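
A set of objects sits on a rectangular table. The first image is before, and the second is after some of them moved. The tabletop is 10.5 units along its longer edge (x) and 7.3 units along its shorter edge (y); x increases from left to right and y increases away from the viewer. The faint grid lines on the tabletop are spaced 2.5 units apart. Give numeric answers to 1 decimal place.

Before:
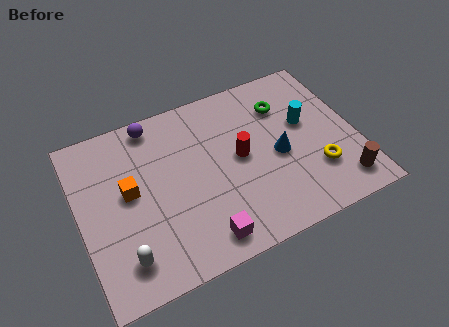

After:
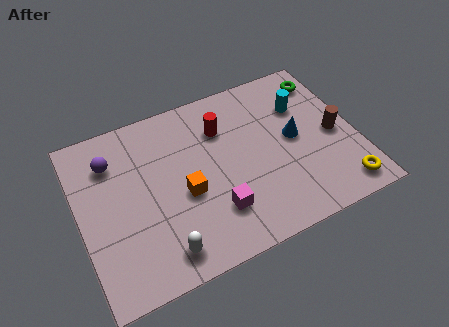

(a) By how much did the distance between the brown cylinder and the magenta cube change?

-0.3

Before: roughly 5.3 units apart; after: 5.0. That's 0.3 units closer together.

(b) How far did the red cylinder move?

1.6

The red cylinder moved from about (6.1, 3.8) to (5.6, 5.3), a distance of √(0.5² + 1.5²) ≈ 1.6.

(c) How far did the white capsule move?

1.4

The white capsule moved from about (1.4, 1.4) to (2.8, 1.1), a distance of √(1.4² + 0.3²) ≈ 1.4.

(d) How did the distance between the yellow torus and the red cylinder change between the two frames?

+2.7

Before: roughly 3.2 units apart; after: 5.9. That's 2.7 units further apart.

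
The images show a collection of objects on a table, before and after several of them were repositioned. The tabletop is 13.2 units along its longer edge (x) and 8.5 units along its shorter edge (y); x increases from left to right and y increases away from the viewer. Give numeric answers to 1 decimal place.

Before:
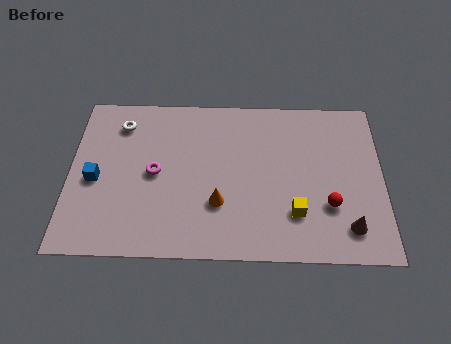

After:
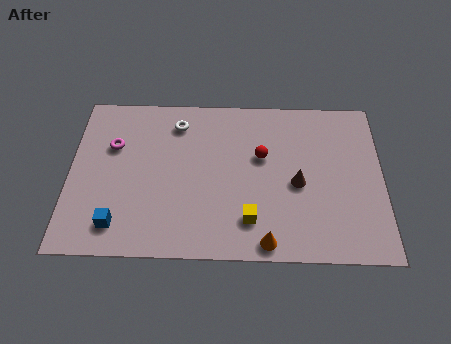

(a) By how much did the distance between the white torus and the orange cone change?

+1.3

They were about 5.9 units apart before and 7.2 after — 1.3 units further apart.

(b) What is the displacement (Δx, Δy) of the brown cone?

(-2.1, 2.2)

The brown cone started near (11.7, 1.6) and ended near (9.6, 3.8).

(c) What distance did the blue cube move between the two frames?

2.5

The blue cube moved from about (1.1, 3.8) to (2.1, 1.5), a distance of √(1.0² + 2.3²) ≈ 2.5.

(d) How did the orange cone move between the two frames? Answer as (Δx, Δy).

(2.0, -1.9)

From the two frames, the orange cone sits at roughly (6.3, 2.7) before and (8.3, 0.8) after.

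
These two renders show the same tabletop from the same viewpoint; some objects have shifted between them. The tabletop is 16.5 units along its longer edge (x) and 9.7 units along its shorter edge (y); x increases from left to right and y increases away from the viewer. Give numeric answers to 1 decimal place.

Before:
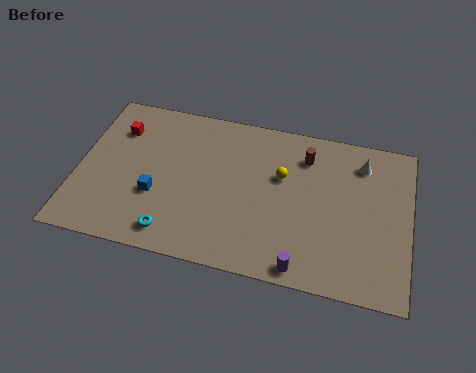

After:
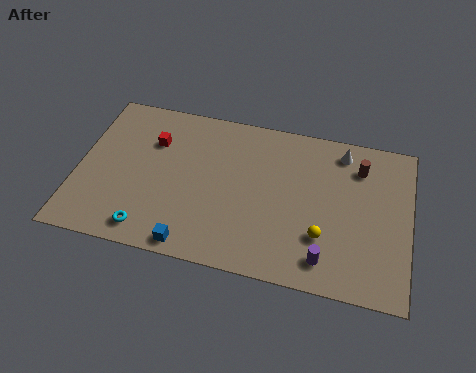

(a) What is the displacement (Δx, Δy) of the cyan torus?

(-1.2, -0.1)

From the two frames, the cyan torus sits at roughly (5.0, 1.4) before and (3.8, 1.3) after.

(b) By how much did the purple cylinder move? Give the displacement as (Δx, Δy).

(1.1, 0.7)

From the two frames, the purple cylinder sits at roughly (11.4, 0.9) before and (12.5, 1.6) after.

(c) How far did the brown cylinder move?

2.7

The brown cylinder was near (11.2, 7.6) before and (13.9, 7.5) after, so it travelled √(2.7² + 0.1²) ≈ 2.7 units.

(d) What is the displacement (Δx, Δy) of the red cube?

(1.8, -0.4)

The red cube was at about (1.8, 7.2) and moved to about (3.6, 6.8).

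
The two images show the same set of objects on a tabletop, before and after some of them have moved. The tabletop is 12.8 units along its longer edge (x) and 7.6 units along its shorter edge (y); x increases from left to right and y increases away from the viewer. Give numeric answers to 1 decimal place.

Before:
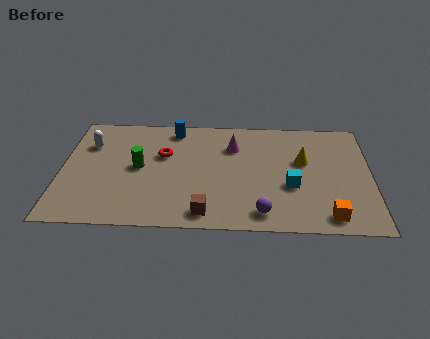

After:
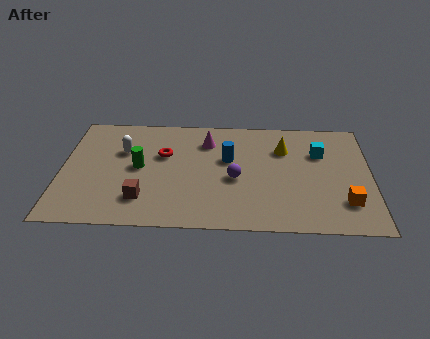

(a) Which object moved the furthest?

the blue cylinder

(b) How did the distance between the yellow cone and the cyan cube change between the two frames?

-0.3

Before: roughly 1.8 units apart; after: 1.5. That's 0.3 units closer together.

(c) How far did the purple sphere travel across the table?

2.5

The purple sphere moved from about (8.3, 1.1) to (7.2, 3.3), a distance of √(1.1² + 2.2²) ≈ 2.5.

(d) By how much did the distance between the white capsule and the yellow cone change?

-2.2

They were about 8.9 units apart before and 6.7 after — 2.2 units closer together.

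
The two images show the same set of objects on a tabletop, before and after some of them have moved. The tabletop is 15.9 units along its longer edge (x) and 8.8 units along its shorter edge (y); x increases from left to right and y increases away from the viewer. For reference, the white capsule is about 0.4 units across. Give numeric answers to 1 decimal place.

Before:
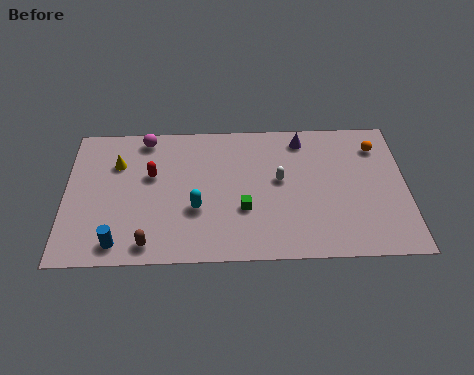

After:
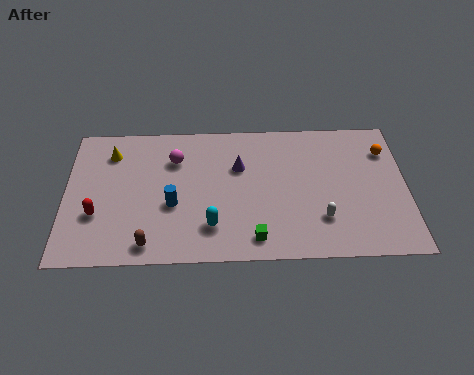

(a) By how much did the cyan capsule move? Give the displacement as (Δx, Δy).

(0.7, -1.1)

From the two frames, the cyan capsule sits at roughly (6.1, 3.2) before and (6.8, 2.1) after.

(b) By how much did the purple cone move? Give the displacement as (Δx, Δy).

(-3.0, -1.7)

The purple cone started near (11.1, 7.5) and ended near (8.1, 5.8).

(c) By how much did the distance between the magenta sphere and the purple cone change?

-4.3

The distance was about 7.4 in the first image and 3.1 in the second, so they moved 4.3 units closer together.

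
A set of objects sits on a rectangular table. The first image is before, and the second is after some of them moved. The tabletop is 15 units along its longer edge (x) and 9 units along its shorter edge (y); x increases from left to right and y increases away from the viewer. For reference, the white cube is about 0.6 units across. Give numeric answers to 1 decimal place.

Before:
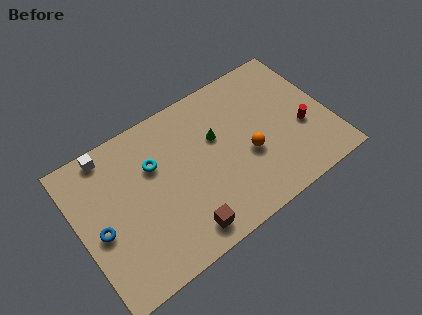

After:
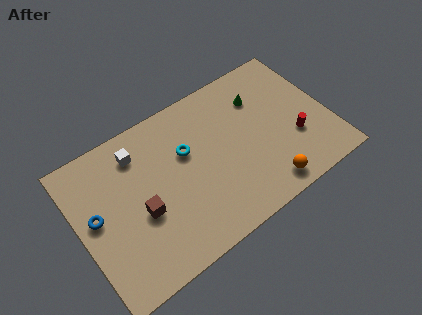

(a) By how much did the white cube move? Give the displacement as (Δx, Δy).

(1.6, -0.9)

The white cube was at about (2.3, 8.1) and moved to about (3.9, 7.2).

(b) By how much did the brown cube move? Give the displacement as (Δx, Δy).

(-2.1, 2.4)

The brown cube was at about (5.6, 1.3) and moved to about (3.5, 3.7).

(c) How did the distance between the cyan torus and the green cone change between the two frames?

+1.1

They were about 3.7 units apart before and 4.8 after — 1.1 units further apart.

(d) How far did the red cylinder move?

0.6

The red cylinder was near (13.3, 3.5) before and (12.8, 3.1) after, so it travelled √(0.5² + 0.4²) ≈ 0.6 units.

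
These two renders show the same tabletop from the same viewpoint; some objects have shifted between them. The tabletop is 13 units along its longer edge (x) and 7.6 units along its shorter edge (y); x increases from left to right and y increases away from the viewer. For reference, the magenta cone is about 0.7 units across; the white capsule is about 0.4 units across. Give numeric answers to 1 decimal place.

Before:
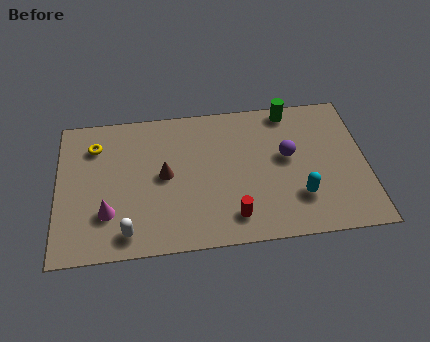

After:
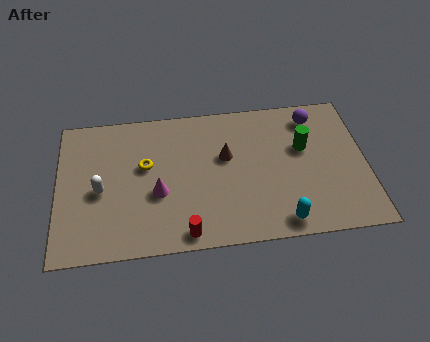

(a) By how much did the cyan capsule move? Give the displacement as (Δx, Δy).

(-0.8, -1.2)

From the two frames, the cyan capsule sits at roughly (10.1, 2.1) before and (9.3, 0.9) after.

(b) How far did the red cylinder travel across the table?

2.1

From (7.3, 1.4) to (5.3, 0.8), the red cylinder covered √(2.0² + 0.6²) ≈ 2.1 units.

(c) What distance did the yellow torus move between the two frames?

2.5

From (1.6, 5.8) to (3.7, 4.5), the yellow torus covered √(2.1² + 1.3²) ≈ 2.5 units.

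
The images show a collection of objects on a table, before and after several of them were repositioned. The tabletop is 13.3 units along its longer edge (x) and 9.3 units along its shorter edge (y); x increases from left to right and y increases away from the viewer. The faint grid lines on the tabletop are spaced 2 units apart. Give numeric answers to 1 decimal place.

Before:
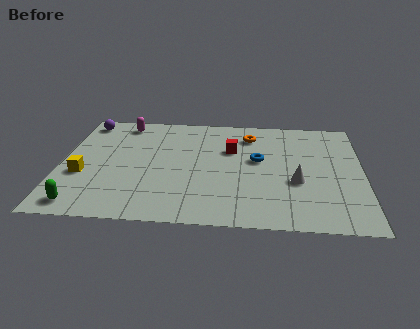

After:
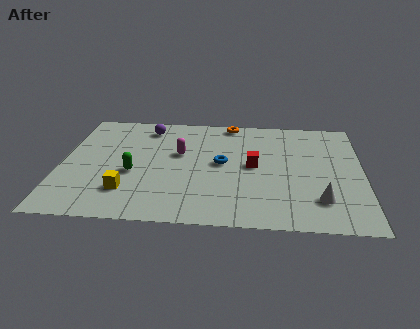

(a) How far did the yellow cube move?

2.3

The yellow cube moved from about (1.0, 3.5) to (3.0, 2.3), a distance of √(2.0² + 1.2²) ≈ 2.3.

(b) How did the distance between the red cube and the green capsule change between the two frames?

-2.7

They were about 8.1 units apart before and 5.4 after — 2.7 units closer together.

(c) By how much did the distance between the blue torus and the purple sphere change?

-3.8

They were about 8.3 units apart before and 4.5 after — 3.8 units closer together.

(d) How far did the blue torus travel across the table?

1.6

The blue torus moved from about (8.7, 5.3) to (7.1, 4.9), a distance of √(1.6² + 0.4²) ≈ 1.6.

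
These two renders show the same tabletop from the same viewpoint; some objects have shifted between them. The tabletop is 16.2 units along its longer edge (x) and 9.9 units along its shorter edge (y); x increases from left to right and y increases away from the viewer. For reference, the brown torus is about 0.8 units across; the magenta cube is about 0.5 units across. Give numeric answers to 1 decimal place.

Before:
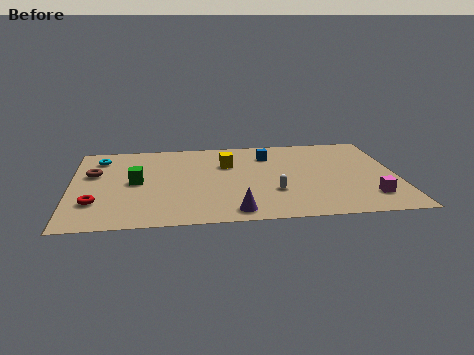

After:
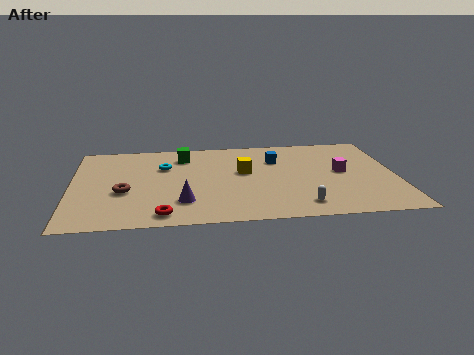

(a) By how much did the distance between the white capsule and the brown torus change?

-0.4

Before: roughly 9.4 units apart; after: 9.0. That's 0.4 units closer together.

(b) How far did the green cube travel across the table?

3.8

From (3.2, 5.0) to (5.6, 7.9), the green cube covered √(2.4² + 2.9²) ≈ 3.8 units.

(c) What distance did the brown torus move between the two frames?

2.7

The brown torus moved from about (1.1, 6.2) to (2.6, 3.9), a distance of √(1.5² + 2.3²) ≈ 2.7.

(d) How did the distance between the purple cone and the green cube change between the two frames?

-0.7

Before: roughly 6.1 units apart; after: 5.4. That's 0.7 units closer together.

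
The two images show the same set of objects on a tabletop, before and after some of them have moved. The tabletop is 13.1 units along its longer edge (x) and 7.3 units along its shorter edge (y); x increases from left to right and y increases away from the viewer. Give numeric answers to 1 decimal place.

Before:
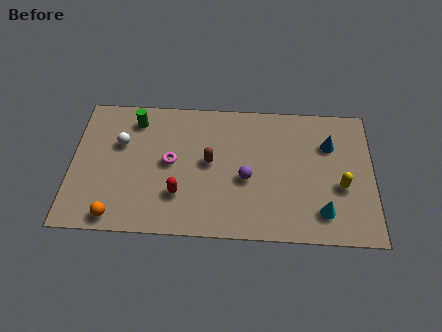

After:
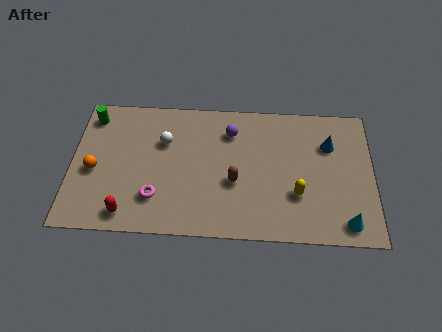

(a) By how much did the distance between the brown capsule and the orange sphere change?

+1.0

Before: roughly 5.1 units apart; after: 6.1. That's 1.0 units further apart.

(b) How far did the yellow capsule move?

2.0

The yellow capsule was near (11.7, 2.9) before and (9.8, 2.4) after, so it travelled √(1.9² + 0.5²) ≈ 2.0 units.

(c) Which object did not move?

the blue cone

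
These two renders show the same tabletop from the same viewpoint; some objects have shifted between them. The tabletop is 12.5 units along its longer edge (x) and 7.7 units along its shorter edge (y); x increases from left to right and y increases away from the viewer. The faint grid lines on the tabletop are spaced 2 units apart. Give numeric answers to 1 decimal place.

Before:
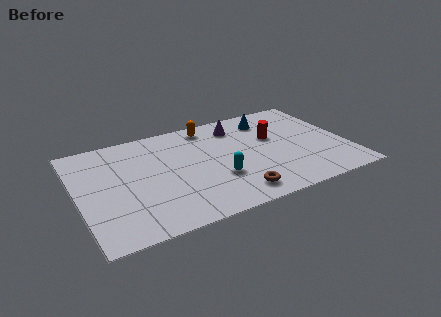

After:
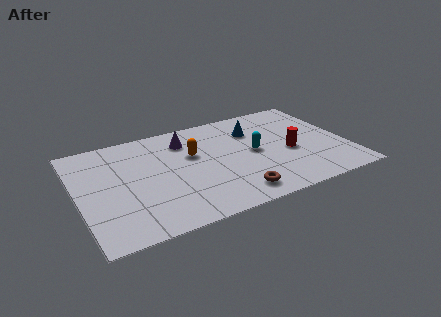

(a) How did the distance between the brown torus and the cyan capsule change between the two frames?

+1.5

They were about 1.5 units apart before and 3.0 after — 1.5 units further apart.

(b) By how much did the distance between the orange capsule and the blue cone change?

+0.3

They were about 2.8 units apart before and 3.1 after — 0.3 units further apart.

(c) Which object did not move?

the brown torus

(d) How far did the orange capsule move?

2.1

From (6.4, 6.7) to (5.4, 4.8), the orange capsule covered √(1.0² + 1.9²) ≈ 2.1 units.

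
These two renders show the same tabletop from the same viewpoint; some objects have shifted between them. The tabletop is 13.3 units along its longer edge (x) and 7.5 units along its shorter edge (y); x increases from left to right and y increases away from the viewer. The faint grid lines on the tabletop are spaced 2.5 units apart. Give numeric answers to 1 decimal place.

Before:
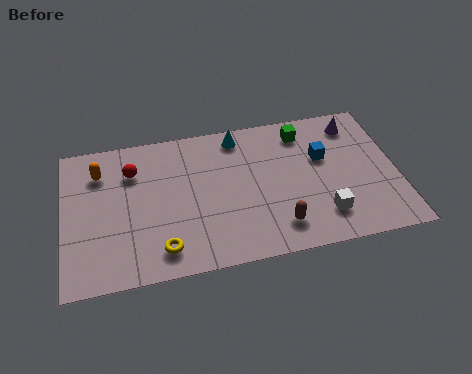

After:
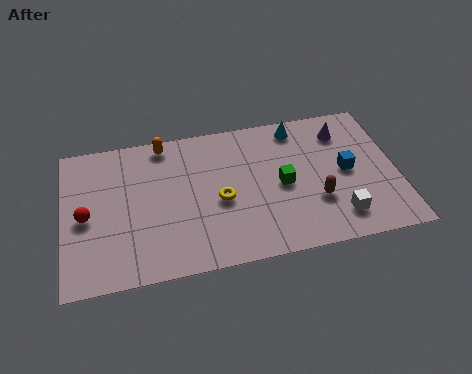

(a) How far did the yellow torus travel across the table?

3.1

From (3.8, 1.3) to (6.2, 3.3), the yellow torus covered √(2.4² + 2.0²) ≈ 3.1 units.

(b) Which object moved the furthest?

the yellow torus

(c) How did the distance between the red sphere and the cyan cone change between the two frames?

+4.7

They were about 4.4 units apart before and 9.1 after — 4.7 units further apart.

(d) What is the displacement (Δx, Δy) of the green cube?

(-1.0, -2.6)

The green cube started near (9.7, 6.2) and ended near (8.7, 3.6).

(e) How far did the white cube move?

0.6

The white cube was near (10.2, 1.7) before and (10.8, 1.5) after, so it travelled √(0.6² + 0.2²) ≈ 0.6 units.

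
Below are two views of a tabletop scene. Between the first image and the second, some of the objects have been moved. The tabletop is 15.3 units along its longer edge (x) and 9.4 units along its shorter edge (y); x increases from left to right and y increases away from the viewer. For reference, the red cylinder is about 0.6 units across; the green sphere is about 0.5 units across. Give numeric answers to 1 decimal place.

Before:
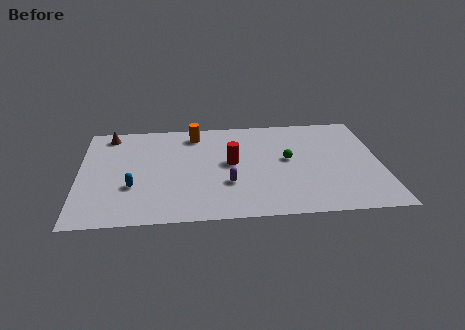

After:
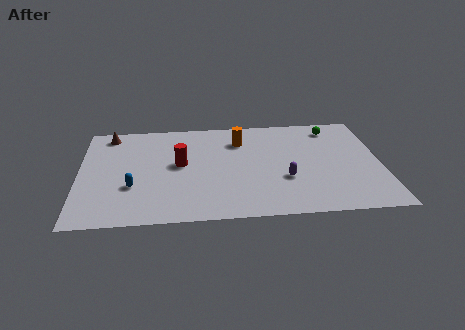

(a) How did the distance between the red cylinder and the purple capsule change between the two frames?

+3.7

The distance was about 1.9 in the first image and 5.6 in the second, so they moved 3.7 units further apart.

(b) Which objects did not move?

the brown cone and the blue capsule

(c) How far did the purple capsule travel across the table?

2.9

The purple capsule was near (7.5, 3.1) before and (10.4, 3.3) after, so it travelled √(2.9² + 0.2²) ≈ 2.9 units.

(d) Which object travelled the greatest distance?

the green sphere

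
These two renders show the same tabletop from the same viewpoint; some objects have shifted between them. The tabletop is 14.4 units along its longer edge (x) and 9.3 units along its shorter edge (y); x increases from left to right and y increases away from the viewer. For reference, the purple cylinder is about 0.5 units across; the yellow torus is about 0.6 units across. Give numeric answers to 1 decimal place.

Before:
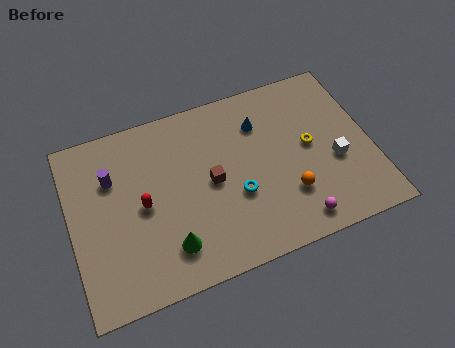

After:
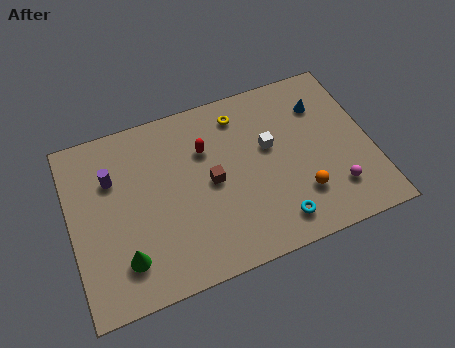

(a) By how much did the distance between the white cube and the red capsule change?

-6.1

They were about 9.2 units apart before and 3.1 after — 6.1 units closer together.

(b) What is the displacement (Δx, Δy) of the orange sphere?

(0.6, -0.2)

From the two frames, the orange sphere sits at roughly (10.2, 2.7) before and (10.8, 2.5) after.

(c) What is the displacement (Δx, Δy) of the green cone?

(-2.1, 0.1)

From the two frames, the green cone sits at roughly (4.4, 2.0) before and (2.3, 2.1) after.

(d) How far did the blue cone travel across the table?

3.0

The blue cone was near (9.3, 6.9) before and (12.3, 6.9) after, so it travelled √(3.0² + 0.0²) ≈ 3.0 units.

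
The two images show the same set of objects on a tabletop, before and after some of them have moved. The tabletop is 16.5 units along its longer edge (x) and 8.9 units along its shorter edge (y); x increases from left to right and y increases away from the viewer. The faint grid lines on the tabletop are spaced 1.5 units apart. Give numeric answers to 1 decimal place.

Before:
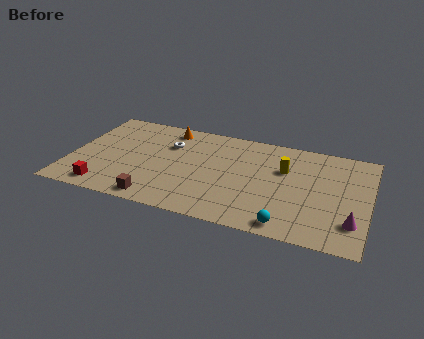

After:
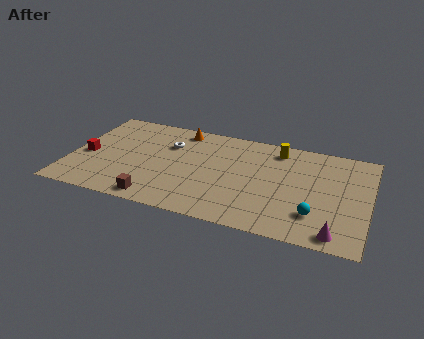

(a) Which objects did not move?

the white torus and the brown cube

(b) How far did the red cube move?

3.0

The red cube moved from about (2.2, 1.2) to (0.9, 3.9), a distance of √(1.3² + 2.7²) ≈ 3.0.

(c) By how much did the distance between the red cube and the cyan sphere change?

+2.8

The distance was about 10.1 in the first image and 12.9 in the second, so they moved 2.8 units further apart.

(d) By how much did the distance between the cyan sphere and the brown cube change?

+1.5

They were about 7.2 units apart before and 8.7 after — 1.5 units further apart.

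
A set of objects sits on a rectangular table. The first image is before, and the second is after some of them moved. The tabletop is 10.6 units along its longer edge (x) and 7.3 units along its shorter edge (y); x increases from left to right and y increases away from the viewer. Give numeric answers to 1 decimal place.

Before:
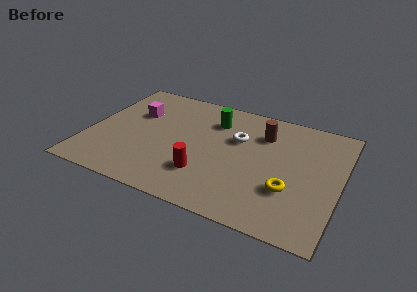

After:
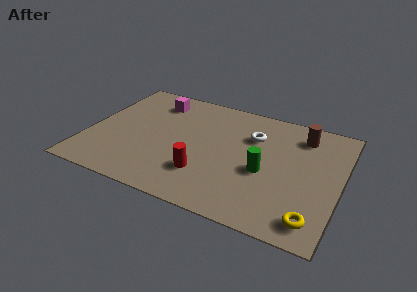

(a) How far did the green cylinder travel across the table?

3.4

The green cylinder moved from about (5.1, 5.5) to (7.5, 3.1), a distance of √(2.4² + 2.4²) ≈ 3.4.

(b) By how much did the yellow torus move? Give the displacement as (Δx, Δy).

(1.1, -1.3)

The yellow torus started near (8.6, 2.4) and ended near (9.7, 1.1).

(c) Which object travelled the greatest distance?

the green cylinder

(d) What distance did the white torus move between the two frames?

0.7

The white torus was near (6.2, 4.7) before and (6.8, 5.1) after, so it travelled √(0.6² + 0.4²) ≈ 0.7 units.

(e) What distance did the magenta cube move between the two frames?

1.3

The magenta cube moved from about (1.8, 4.8) to (2.5, 5.9), a distance of √(0.7² + 1.1²) ≈ 1.3.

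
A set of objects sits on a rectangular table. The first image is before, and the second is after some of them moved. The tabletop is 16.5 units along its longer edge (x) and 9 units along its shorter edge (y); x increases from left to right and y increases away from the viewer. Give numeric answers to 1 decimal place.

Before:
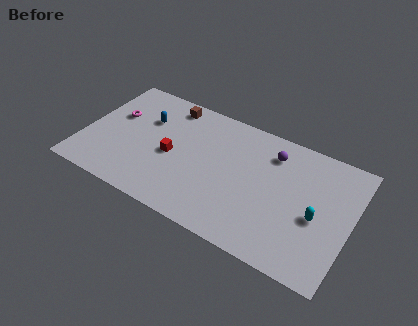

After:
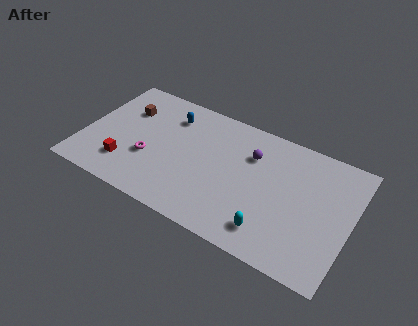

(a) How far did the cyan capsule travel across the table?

3.3

The cyan capsule was near (14.5, 3.9) before and (12.0, 1.7) after, so it travelled √(2.5² + 2.2²) ≈ 3.3 units.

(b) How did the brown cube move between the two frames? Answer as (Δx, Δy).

(-2.5, -1.5)

The brown cube started near (4.8, 7.8) and ended near (2.3, 6.3).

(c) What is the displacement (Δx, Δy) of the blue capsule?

(1.4, 0.9)

The blue capsule was at about (3.6, 6.1) and moved to about (5.0, 7.0).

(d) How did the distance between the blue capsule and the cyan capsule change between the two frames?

-2.3

The distance was about 11.1 in the first image and 8.8 in the second, so they moved 2.3 units closer together.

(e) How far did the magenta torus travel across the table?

3.4

The magenta torus moved from about (1.7, 5.6) to (4.2, 3.3), a distance of √(2.5² + 2.3²) ≈ 3.4.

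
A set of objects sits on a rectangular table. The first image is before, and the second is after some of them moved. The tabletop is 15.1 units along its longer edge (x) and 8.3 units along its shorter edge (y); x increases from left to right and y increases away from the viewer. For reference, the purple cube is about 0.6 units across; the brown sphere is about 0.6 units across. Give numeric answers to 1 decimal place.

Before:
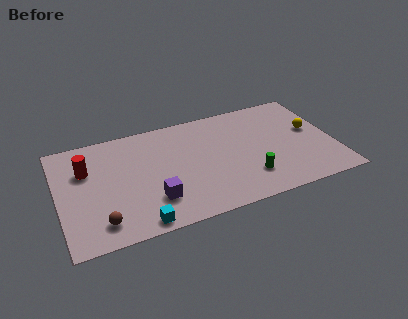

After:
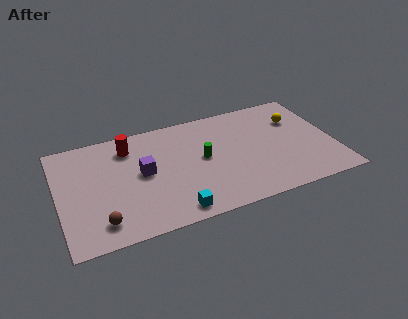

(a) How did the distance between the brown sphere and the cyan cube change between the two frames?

+1.8

The distance was about 2.1 in the first image and 3.9 in the second, so they moved 1.8 units further apart.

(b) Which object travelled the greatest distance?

the green cylinder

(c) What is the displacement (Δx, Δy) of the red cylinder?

(2.4, 1.0)

The red cylinder started near (1.6, 5.6) and ended near (4.0, 6.6).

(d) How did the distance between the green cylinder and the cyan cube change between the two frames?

-2.3

The distance was about 6.2 in the first image and 3.9 in the second, so they moved 2.3 units closer together.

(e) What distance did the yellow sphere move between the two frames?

1.3

From (14.0, 4.7) to (13.3, 5.8), the yellow sphere covered √(0.7² + 1.1²) ≈ 1.3 units.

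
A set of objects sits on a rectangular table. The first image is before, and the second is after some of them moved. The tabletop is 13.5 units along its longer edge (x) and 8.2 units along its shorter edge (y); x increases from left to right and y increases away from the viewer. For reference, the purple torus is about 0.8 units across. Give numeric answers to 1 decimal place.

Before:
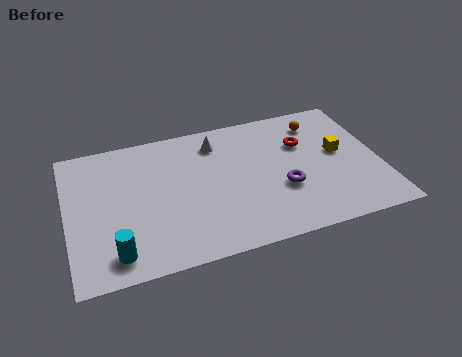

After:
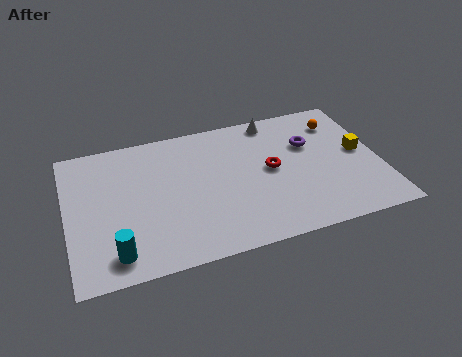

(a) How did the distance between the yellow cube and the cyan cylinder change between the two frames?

+0.8

They were about 10.4 units apart before and 11.2 after — 0.8 units further apart.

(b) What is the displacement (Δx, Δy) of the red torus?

(-1.5, -1.2)

The red torus was at about (10.3, 5.5) and moved to about (8.8, 4.3).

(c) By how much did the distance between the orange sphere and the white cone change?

-1.6

Before: roughly 4.5 units apart; after: 2.9. That's 1.6 units closer together.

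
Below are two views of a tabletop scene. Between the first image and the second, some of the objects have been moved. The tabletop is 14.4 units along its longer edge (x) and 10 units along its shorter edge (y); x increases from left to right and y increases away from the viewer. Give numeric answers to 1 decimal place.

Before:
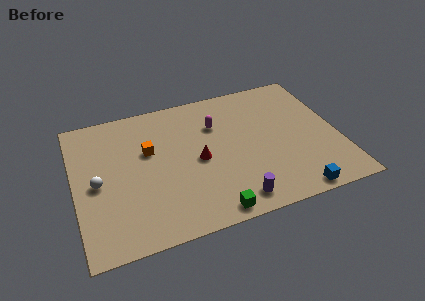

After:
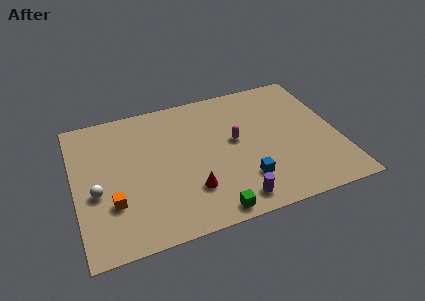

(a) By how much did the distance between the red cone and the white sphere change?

-0.3

They were about 5.5 units apart before and 5.2 after — 0.3 units closer together.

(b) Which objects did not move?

the purple cylinder and the green cube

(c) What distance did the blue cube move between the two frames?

3.0

The blue cube moved from about (11.5, 0.8) to (9.0, 2.5), a distance of √(2.5² + 1.7²) ≈ 3.0.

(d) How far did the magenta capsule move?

1.7

The magenta capsule moved from about (7.9, 7.0) to (8.8, 5.5), a distance of √(0.9² + 1.5²) ≈ 1.7.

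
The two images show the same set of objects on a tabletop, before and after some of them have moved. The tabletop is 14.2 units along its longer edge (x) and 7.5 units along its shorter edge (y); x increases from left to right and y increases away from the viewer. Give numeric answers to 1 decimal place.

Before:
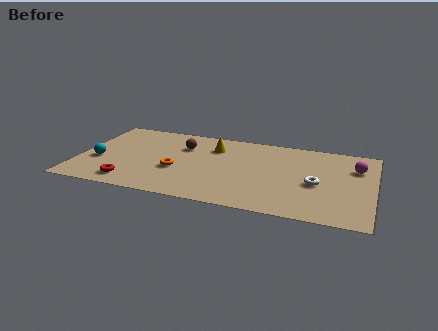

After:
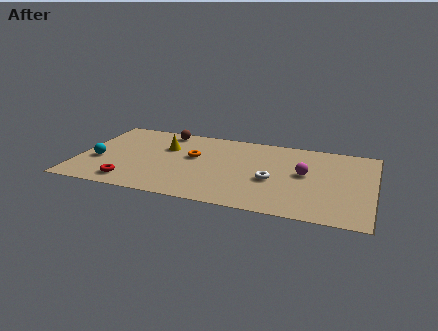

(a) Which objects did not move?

the cyan sphere and the red torus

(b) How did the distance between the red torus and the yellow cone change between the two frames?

-1.7

The distance was about 5.7 in the first image and 4.0 in the second, so they moved 1.7 units closer together.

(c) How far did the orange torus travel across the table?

1.7

The orange torus was near (4.8, 2.9) before and (5.5, 4.4) after, so it travelled √(0.7² + 1.5²) ≈ 1.7 units.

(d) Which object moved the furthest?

the magenta sphere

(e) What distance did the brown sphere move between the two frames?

1.6

The brown sphere was near (4.9, 5.3) before and (3.9, 6.6) after, so it travelled √(1.0² + 1.3²) ≈ 1.6 units.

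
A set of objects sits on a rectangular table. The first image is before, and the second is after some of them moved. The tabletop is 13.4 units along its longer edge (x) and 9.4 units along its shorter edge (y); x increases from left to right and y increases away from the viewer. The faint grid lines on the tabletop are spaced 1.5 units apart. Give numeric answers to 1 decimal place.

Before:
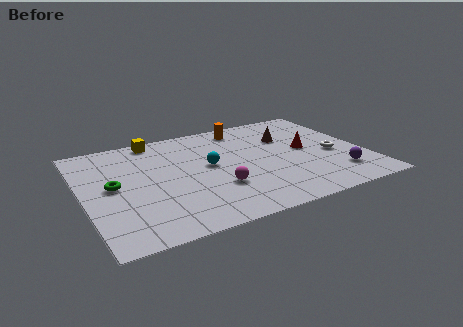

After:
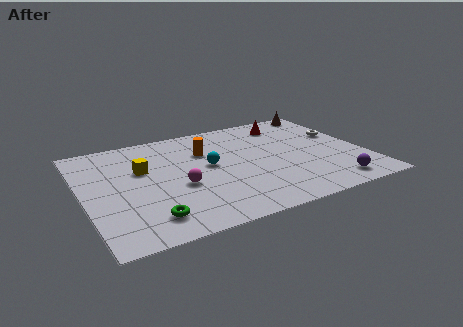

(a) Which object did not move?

the cyan sphere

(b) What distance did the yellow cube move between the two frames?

2.8

From (3.8, 8.5) to (2.9, 5.9), the yellow cube covered √(0.9² + 2.6²) ≈ 2.8 units.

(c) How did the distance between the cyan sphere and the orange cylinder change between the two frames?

-2.3

Before: roughly 3.7 units apart; after: 1.4. That's 2.3 units closer together.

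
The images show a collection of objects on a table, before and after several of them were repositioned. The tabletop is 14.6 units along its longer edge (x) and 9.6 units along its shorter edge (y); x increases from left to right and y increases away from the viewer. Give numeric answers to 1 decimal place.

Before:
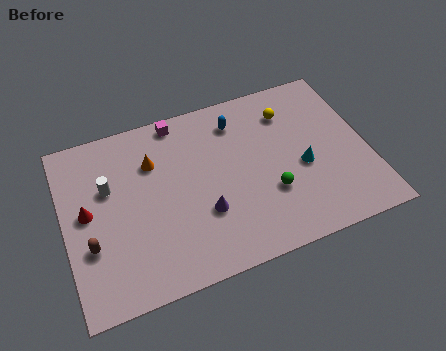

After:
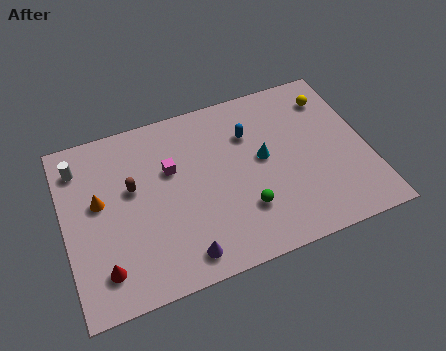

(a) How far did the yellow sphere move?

2.1

The yellow sphere moved from about (11.1, 7.4) to (13.2, 7.6), a distance of √(2.1² + 0.2²) ≈ 2.1.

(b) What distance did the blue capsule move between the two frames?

1.0

The blue capsule was near (8.6, 7.7) before and (9.1, 6.8) after, so it travelled √(0.5² + 0.9²) ≈ 1.0 units.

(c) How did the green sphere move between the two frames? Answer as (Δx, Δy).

(-1.3, -0.5)

From the two frames, the green sphere sits at roughly (9.7, 3.2) before and (8.4, 2.7) after.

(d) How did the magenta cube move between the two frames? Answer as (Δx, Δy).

(-0.6, -2.6)

The magenta cube was at about (5.8, 8.7) and moved to about (5.2, 6.1).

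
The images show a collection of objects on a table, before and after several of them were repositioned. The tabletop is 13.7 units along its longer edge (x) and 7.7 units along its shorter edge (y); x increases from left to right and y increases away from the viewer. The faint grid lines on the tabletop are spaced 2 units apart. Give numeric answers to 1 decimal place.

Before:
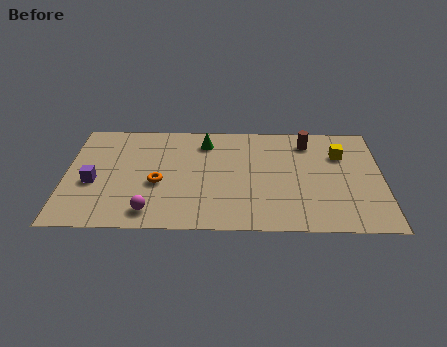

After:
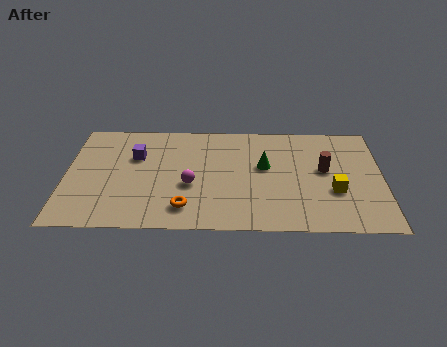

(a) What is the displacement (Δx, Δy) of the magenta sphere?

(1.7, 1.9)

From the two frames, the magenta sphere sits at roughly (3.7, 1.2) before and (5.4, 3.1) after.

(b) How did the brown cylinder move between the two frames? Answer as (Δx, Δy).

(0.7, -2.0)

From the two frames, the brown cylinder sits at roughly (10.5, 6.3) before and (11.2, 4.3) after.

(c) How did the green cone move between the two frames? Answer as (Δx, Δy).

(2.6, -1.7)

From the two frames, the green cone sits at roughly (6.0, 6.2) before and (8.6, 4.5) after.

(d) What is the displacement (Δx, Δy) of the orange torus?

(1.2, -1.7)

The orange torus started near (4.0, 3.2) and ended near (5.2, 1.5).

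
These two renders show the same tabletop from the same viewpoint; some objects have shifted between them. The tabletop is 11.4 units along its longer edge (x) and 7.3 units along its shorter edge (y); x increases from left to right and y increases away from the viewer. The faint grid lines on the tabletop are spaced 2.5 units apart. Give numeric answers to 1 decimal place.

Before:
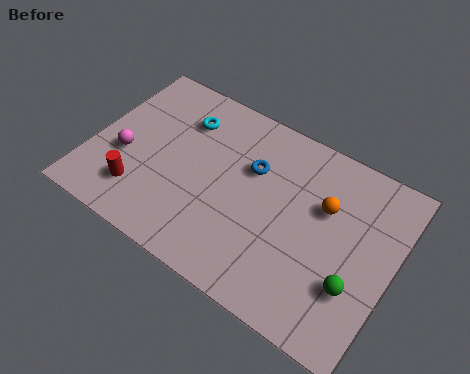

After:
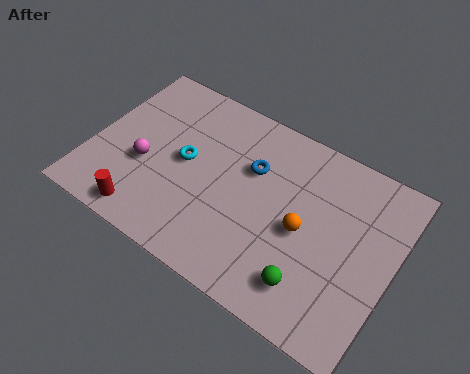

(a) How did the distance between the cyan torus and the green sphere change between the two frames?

-2.1

They were about 7.8 units apart before and 5.7 after — 2.1 units closer together.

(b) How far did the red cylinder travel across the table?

0.9

From (2.1, 1.7) to (2.5, 0.9), the red cylinder covered √(0.4² + 0.8²) ≈ 0.9 units.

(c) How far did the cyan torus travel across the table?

1.7

From (3.1, 5.5) to (3.5, 3.8), the cyan torus covered √(0.4² + 1.7²) ≈ 1.7 units.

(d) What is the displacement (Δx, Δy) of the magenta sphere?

(0.8, 0.0)

The magenta sphere was at about (1.3, 2.9) and moved to about (2.1, 2.9).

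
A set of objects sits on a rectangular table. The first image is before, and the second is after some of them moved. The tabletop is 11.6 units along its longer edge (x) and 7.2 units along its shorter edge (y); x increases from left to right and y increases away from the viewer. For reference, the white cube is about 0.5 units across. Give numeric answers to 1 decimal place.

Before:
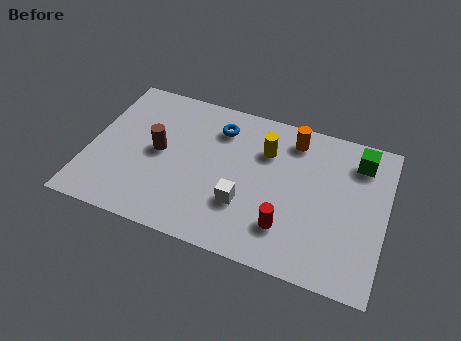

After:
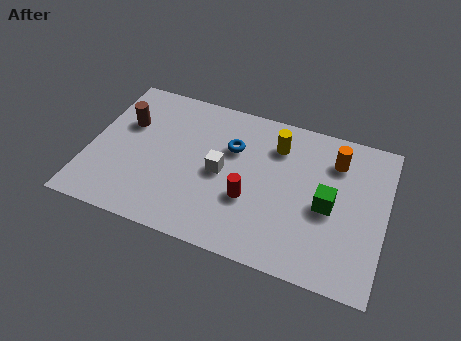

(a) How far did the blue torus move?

1.0

The blue torus moved from about (4.9, 5.6) to (5.5, 4.8), a distance of √(0.6² + 0.8²) ≈ 1.0.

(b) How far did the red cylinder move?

1.7

The red cylinder moved from about (7.9, 1.8) to (6.4, 2.6), a distance of √(1.5² + 0.8²) ≈ 1.7.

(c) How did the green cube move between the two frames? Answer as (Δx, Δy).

(-1.0, -2.5)

The green cube started near (10.4, 5.8) and ended near (9.4, 3.3).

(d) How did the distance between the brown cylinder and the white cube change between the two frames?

+0.3

Before: roughly 3.8 units apart; after: 4.1. That's 0.3 units further apart.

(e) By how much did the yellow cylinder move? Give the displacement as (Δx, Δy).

(0.4, 0.4)

The yellow cylinder was at about (6.8, 5.1) and moved to about (7.2, 5.5).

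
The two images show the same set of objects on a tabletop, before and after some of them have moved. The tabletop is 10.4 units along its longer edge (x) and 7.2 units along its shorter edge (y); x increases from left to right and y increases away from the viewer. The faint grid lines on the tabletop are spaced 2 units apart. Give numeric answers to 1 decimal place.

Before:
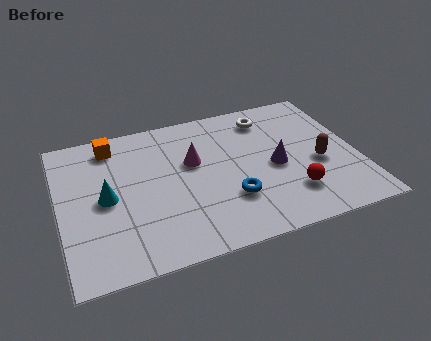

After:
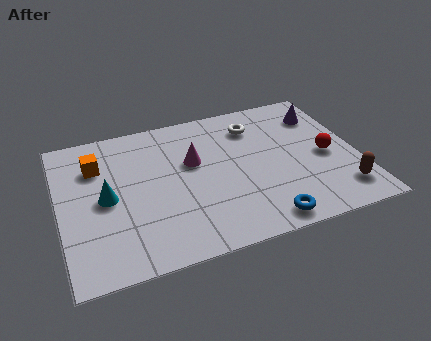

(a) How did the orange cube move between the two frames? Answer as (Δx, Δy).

(-0.6, -0.9)

The orange cube was at about (2.0, 6.1) and moved to about (1.4, 5.2).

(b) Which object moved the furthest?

the purple cone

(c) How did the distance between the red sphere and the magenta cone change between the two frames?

+0.6

They were about 4.1 units apart before and 4.7 after — 0.6 units further apart.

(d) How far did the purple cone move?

2.9

The purple cone was near (7.5, 3.3) before and (9.4, 5.5) after, so it travelled √(1.9² + 2.2²) ≈ 2.9 units.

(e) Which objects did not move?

the magenta cone and the cyan cone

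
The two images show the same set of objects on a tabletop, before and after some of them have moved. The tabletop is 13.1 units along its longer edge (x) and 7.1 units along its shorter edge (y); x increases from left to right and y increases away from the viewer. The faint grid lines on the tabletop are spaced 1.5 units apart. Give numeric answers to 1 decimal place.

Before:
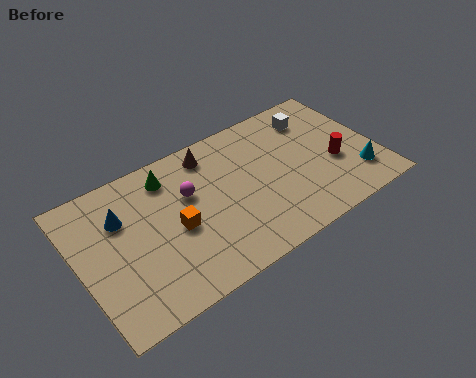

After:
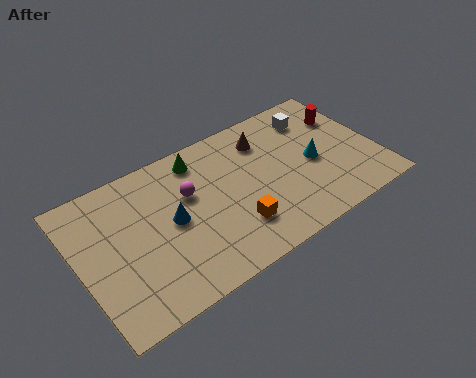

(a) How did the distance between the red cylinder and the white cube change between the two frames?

-1.4

They were about 2.8 units apart before and 1.4 after — 1.4 units closer together.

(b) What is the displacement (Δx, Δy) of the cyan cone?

(-1.7, 1.6)

The cyan cone was at about (12.0, 1.7) and moved to about (10.3, 3.3).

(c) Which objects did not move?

the magenta sphere and the white cube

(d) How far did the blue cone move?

2.4

From (2.0, 4.9) to (4.0, 3.6), the blue cone covered √(2.0² + 1.3²) ≈ 2.4 units.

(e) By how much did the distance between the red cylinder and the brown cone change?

-2.4

Before: roughly 6.0 units apart; after: 3.6. That's 2.4 units closer together.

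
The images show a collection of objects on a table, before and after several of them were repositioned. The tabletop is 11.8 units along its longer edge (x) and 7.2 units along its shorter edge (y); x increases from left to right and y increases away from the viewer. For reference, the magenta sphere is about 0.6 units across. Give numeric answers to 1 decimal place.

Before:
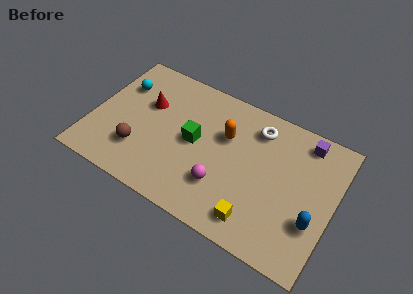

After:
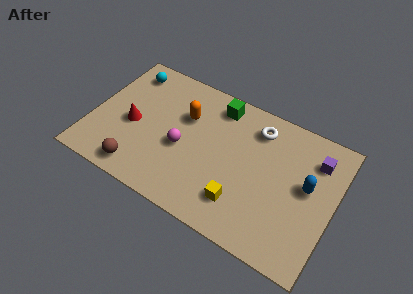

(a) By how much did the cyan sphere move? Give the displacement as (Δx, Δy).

(0.2, 0.9)

From the two frames, the cyan sphere sits at roughly (1.1, 5.1) before and (1.3, 6.0) after.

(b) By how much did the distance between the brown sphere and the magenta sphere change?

-1.3

The distance was about 4.1 in the first image and 2.8 in the second, so they moved 1.3 units closer together.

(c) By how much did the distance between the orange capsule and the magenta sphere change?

-0.9

Before: roughly 2.6 units apart; after: 1.7. That's 0.9 units closer together.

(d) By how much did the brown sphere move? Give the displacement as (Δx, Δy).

(0.2, -1.0)

From the two frames, the brown sphere sits at roughly (2.5, 2.0) before and (2.7, 1.0) after.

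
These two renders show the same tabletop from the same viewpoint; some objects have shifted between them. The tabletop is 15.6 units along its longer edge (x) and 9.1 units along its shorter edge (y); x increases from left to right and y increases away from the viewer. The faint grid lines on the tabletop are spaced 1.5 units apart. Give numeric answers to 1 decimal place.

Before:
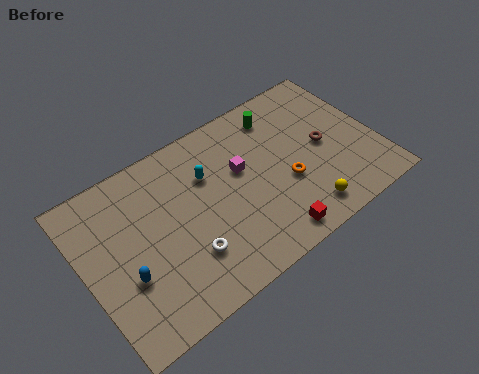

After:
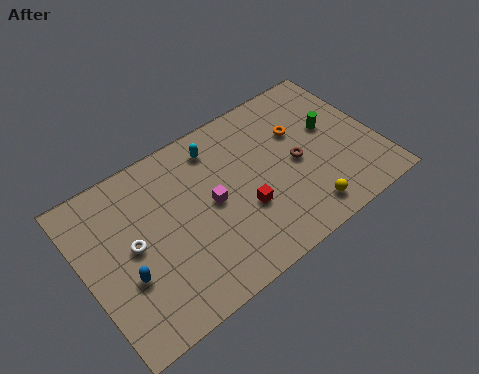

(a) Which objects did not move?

the blue capsule and the yellow sphere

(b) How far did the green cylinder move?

3.3

The green cylinder was near (11.0, 7.5) before and (13.4, 5.3) after, so it travelled √(2.4² + 2.2²) ≈ 3.3 units.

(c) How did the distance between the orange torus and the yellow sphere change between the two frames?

+2.5

The distance was about 2.2 in the first image and 4.7 in the second, so they moved 2.5 units further apart.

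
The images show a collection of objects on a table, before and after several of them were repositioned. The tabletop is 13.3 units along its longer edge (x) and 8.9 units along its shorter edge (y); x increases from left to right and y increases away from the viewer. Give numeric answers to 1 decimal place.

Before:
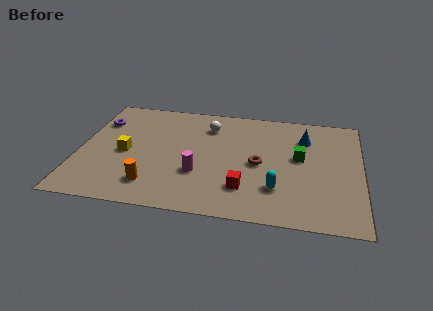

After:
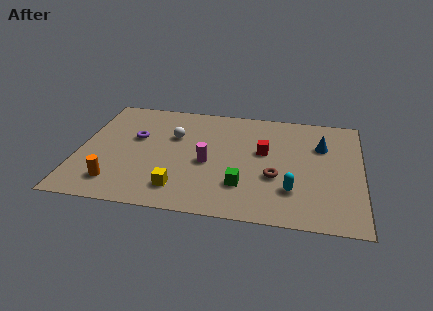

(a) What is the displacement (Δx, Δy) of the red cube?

(0.8, 3.0)

From the two frames, the red cube sits at roughly (7.9, 2.2) before and (8.7, 5.2) after.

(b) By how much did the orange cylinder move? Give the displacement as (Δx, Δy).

(-1.7, -0.1)

The orange cylinder started near (3.6, 1.8) and ended near (1.9, 1.7).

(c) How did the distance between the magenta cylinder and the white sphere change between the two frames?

-1.4

The distance was about 3.9 in the first image and 2.5 in the second, so they moved 1.4 units closer together.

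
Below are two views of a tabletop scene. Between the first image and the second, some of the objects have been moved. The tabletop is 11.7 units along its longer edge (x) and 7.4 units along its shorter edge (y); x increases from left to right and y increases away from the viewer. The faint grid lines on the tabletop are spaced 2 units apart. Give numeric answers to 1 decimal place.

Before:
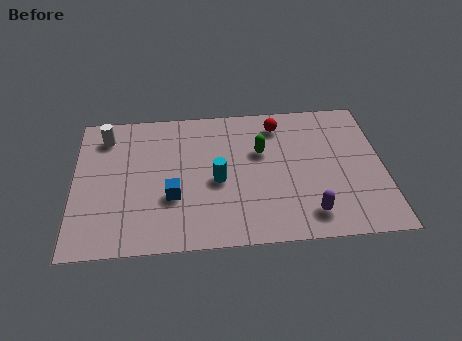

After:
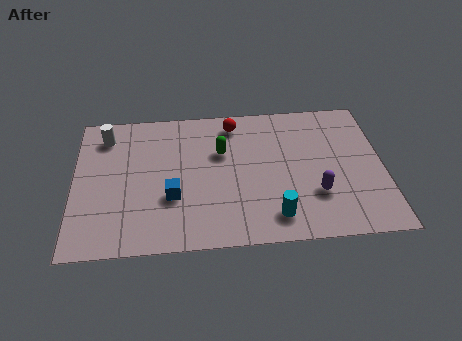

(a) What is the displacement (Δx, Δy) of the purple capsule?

(0.3, 1.0)

The purple capsule started near (8.8, 1.3) and ended near (9.1, 2.3).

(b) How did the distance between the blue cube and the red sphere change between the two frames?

-1.0

Before: roughly 5.4 units apart; after: 4.4. That's 1.0 units closer together.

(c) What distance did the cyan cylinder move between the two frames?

2.9

From (5.4, 3.3) to (7.5, 1.3), the cyan cylinder covered √(2.1² + 2.0²) ≈ 2.9 units.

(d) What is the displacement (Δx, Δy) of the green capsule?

(-1.5, 0.1)

The green capsule started near (7.1, 4.7) and ended near (5.6, 4.8).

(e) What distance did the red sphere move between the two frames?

1.7

The red sphere was near (7.8, 6.1) before and (6.1, 6.3) after, so it travelled √(1.7² + 0.2²) ≈ 1.7 units.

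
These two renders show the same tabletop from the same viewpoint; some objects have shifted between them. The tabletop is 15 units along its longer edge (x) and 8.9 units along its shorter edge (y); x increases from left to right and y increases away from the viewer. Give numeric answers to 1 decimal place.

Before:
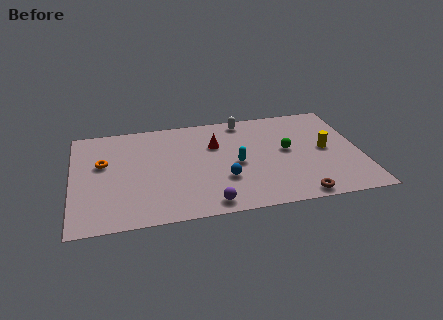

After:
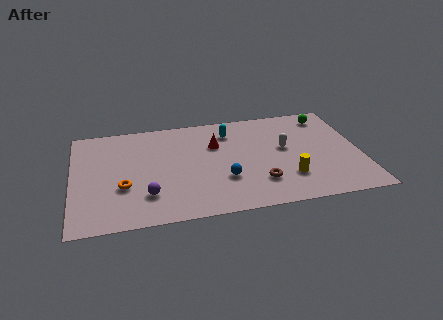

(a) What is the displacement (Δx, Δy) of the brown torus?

(-1.9, 1.5)

The brown torus was at about (11.5, 0.8) and moved to about (9.6, 2.3).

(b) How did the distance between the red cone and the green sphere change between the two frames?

+2.3

Before: roughly 3.9 units apart; after: 6.2. That's 2.3 units further apart.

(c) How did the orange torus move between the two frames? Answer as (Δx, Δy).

(1.0, -2.2)

The orange torus was at about (1.6, 5.4) and moved to about (2.6, 3.2).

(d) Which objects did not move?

the blue sphere and the red cone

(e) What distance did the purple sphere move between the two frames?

3.4

From (6.9, 1.0) to (3.8, 2.3), the purple sphere covered √(3.1² + 1.3²) ≈ 3.4 units.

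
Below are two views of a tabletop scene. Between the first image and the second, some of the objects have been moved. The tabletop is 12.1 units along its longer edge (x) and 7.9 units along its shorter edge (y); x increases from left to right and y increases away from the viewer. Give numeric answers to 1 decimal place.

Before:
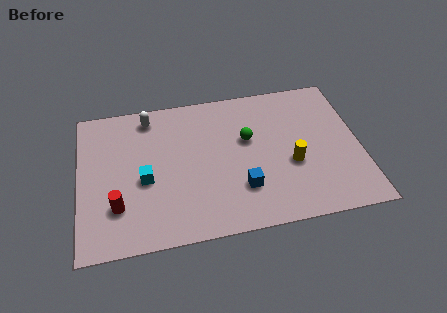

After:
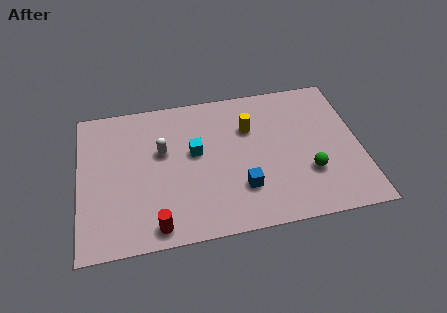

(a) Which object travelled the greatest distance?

the green sphere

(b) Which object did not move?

the blue cube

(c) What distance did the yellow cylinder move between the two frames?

2.9

The yellow cylinder was near (9.1, 3.1) before and (7.4, 5.4) after, so it travelled √(1.7² + 2.3²) ≈ 2.9 units.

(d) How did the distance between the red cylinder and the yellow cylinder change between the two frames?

-1.4

The distance was about 7.6 in the first image and 6.2 in the second, so they moved 1.4 units closer together.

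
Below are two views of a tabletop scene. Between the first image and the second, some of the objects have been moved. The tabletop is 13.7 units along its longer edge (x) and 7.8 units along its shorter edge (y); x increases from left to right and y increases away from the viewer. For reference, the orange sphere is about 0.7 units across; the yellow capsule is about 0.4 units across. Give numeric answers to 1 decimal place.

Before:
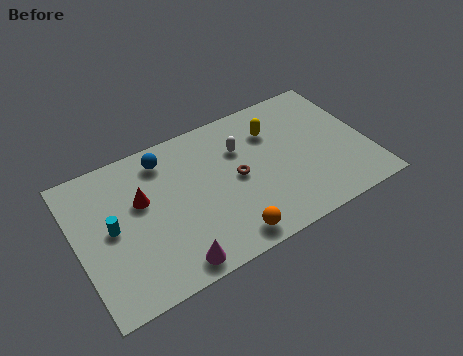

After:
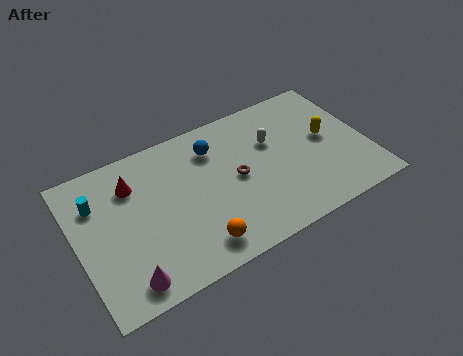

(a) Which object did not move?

the brown torus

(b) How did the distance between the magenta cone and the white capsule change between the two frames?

+2.5

The distance was about 6.0 in the first image and 8.5 in the second, so they moved 2.5 units further apart.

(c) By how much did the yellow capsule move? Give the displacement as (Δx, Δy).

(2.4, -1.5)

From the two frames, the yellow capsule sits at roughly (9.5, 5.7) before and (11.9, 4.2) after.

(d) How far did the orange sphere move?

1.4

From (6.6, 1.0) to (5.2, 1.3), the orange sphere covered √(1.4² + 0.3²) ≈ 1.4 units.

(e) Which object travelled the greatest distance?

the yellow capsule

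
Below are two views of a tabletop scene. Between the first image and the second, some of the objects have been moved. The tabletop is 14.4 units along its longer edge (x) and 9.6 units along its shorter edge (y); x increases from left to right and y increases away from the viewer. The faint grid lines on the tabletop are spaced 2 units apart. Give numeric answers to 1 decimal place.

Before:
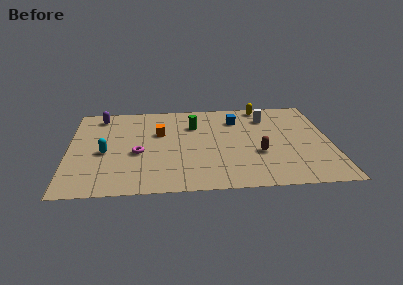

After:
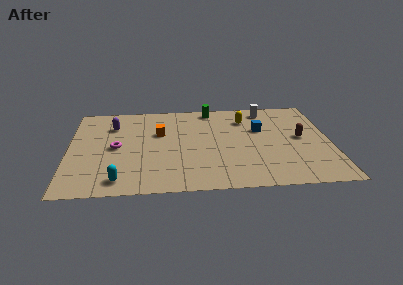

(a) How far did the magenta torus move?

1.4

The magenta torus was near (3.8, 4.0) before and (2.6, 4.7) after, so it travelled √(1.2² + 0.7²) ≈ 1.4 units.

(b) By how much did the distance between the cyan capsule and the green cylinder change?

+3.4

Before: roughly 5.5 units apart; after: 8.9. That's 3.4 units further apart.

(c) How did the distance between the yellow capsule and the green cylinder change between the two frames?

-2.0

Before: roughly 4.3 units apart; after: 2.3. That's 2.0 units closer together.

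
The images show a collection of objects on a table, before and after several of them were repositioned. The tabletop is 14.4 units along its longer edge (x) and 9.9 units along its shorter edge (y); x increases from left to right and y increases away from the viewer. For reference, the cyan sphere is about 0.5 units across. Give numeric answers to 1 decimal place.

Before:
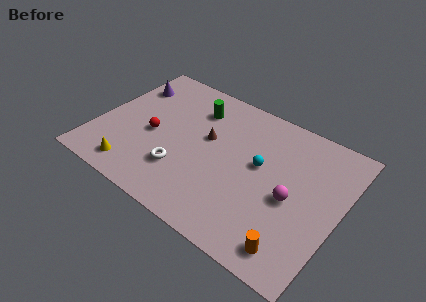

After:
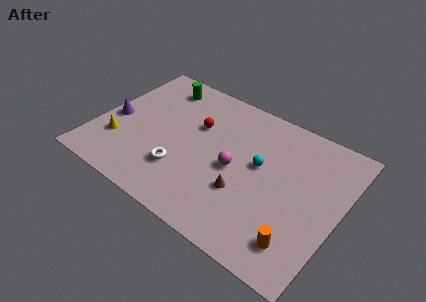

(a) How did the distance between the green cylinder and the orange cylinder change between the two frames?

+2.2

They were about 9.4 units apart before and 11.6 after — 2.2 units further apart.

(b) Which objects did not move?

the cyan sphere and the white torus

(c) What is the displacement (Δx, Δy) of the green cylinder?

(-2.4, 0.7)

The green cylinder started near (5.3, 7.6) and ended near (2.9, 8.3).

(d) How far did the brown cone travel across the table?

3.7

The brown cone was near (6.4, 5.8) before and (9.1, 3.3) after, so it travelled √(2.7² + 2.5²) ≈ 3.7 units.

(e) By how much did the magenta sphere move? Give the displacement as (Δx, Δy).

(-3.4, 0.2)

From the two frames, the magenta sphere sits at roughly (11.7, 4.4) before and (8.3, 4.6) after.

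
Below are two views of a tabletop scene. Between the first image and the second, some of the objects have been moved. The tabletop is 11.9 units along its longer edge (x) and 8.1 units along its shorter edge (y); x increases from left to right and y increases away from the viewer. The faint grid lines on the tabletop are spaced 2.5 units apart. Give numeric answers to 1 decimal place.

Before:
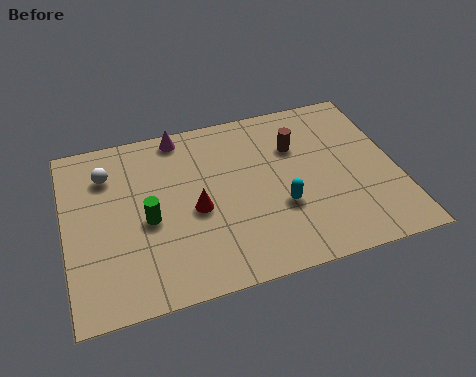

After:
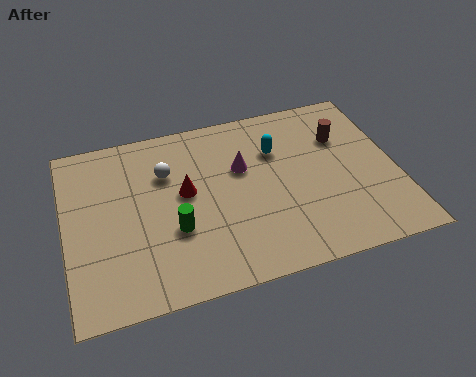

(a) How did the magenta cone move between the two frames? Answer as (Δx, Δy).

(2.1, -2.2)

From the two frames, the magenta cone sits at roughly (4.3, 7.3) before and (6.4, 5.1) after.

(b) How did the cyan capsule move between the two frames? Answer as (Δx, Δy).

(0.1, 2.7)

From the two frames, the cyan capsule sits at roughly (7.6, 2.9) before and (7.7, 5.6) after.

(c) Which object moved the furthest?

the magenta cone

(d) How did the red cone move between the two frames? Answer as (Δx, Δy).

(-0.3, 0.9)

The red cone was at about (4.6, 3.6) and moved to about (4.3, 4.5).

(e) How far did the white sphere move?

2.2

The white sphere moved from about (1.6, 6.1) to (3.7, 5.6), a distance of √(2.1² + 0.5²) ≈ 2.2.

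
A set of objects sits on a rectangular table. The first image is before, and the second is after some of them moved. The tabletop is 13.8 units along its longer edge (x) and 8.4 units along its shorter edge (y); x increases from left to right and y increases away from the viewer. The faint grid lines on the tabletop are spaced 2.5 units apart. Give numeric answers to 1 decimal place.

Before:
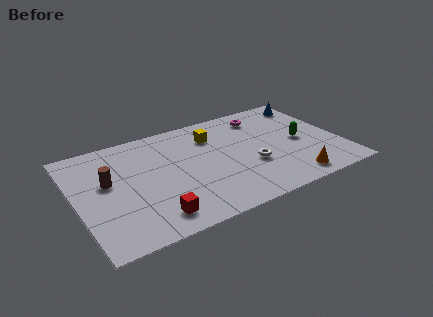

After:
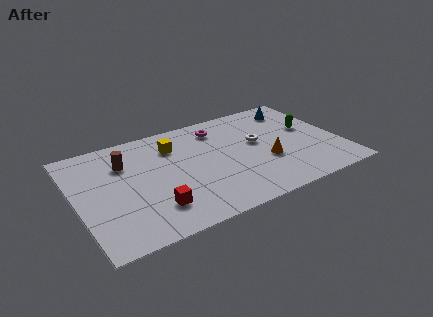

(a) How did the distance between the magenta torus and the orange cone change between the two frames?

-1.6

The distance was about 5.8 in the first image and 4.2 in the second, so they moved 1.6 units closer together.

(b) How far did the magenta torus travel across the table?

2.4

The magenta torus moved from about (10.2, 6.9) to (7.8, 6.8), a distance of √(2.4² + 0.1²) ≈ 2.4.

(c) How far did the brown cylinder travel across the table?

1.5

The brown cylinder moved from about (1.7, 4.9) to (2.7, 6.0), a distance of √(1.0² + 1.1²) ≈ 1.5.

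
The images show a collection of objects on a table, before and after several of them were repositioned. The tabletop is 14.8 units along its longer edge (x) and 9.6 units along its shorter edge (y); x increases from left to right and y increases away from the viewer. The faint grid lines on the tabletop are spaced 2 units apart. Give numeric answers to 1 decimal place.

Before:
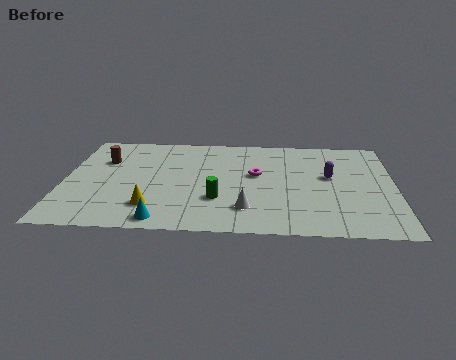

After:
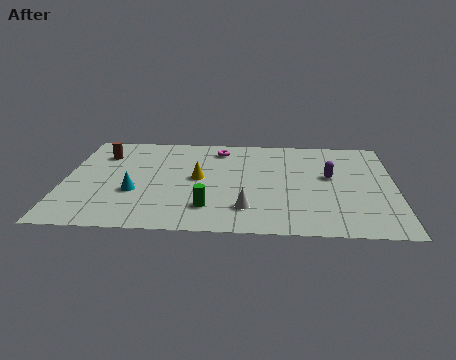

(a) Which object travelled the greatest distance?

the yellow cone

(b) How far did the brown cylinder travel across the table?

0.6

From (1.7, 6.6) to (1.6, 7.2), the brown cylinder covered √(0.1² + 0.6²) ≈ 0.6 units.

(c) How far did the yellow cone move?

3.4

From (4.0, 2.2) to (6.0, 5.0), the yellow cone covered √(2.0² + 2.8²) ≈ 3.4 units.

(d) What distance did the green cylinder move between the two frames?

0.9

The green cylinder was near (6.9, 3.0) before and (6.5, 2.2) after, so it travelled √(0.4² + 0.8²) ≈ 0.9 units.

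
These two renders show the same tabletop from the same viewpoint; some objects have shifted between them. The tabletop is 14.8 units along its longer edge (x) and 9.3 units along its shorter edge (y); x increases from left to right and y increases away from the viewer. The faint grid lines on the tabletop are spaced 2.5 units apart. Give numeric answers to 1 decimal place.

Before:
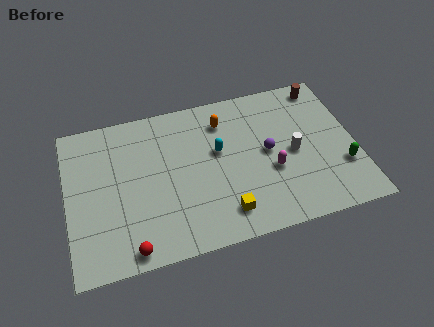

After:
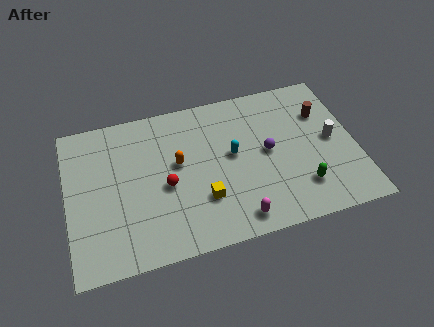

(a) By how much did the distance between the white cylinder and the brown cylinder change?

-2.4

Before: roughly 4.2 units apart; after: 1.8. That's 2.4 units closer together.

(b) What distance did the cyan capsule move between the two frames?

0.8

The cyan capsule was near (7.8, 5.5) before and (8.5, 5.1) after, so it travelled √(0.7² + 0.4²) ≈ 0.8 units.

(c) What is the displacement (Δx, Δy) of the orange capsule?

(-2.5, -2.0)

The orange capsule was at about (8.2, 7.3) and moved to about (5.7, 5.3).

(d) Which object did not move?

the purple sphere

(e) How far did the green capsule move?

2.3

The green capsule was near (14.0, 2.9) before and (11.8, 2.2) after, so it travelled √(2.2² + 0.7²) ≈ 2.3 units.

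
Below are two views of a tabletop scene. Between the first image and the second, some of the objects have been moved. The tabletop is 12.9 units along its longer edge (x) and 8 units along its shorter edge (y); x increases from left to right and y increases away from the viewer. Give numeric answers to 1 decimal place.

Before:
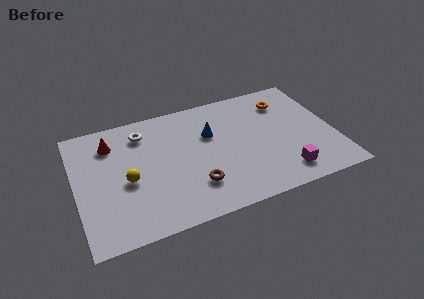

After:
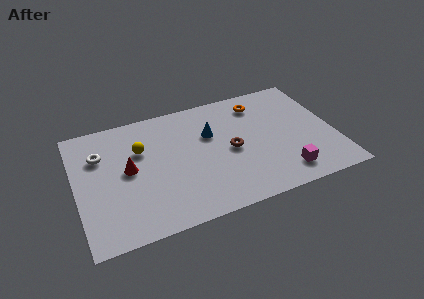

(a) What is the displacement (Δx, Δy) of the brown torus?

(2.0, 1.7)

From the two frames, the brown torus sits at roughly (5.7, 2.1) before and (7.7, 3.8) after.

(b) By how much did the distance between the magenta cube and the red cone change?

-1.5

The distance was about 9.5 in the first image and 8.0 in the second, so they moved 1.5 units closer together.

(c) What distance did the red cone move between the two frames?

2.1

The red cone moved from about (1.9, 6.2) to (2.6, 4.2), a distance of √(0.7² + 2.0²) ≈ 2.1.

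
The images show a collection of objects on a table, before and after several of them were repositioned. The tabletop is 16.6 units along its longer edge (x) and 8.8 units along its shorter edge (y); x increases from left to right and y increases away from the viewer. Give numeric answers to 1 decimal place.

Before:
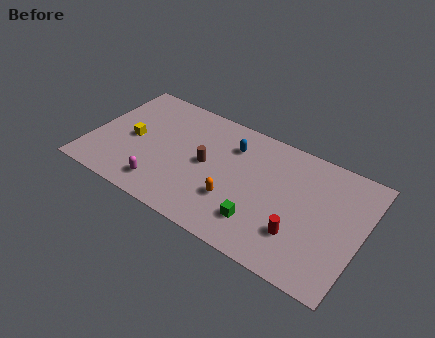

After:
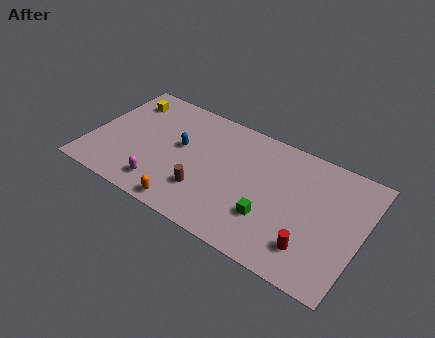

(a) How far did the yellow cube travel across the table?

2.9

The yellow cube moved from about (2.5, 4.2) to (1.6, 7.0), a distance of √(0.9² + 2.8²) ≈ 2.9.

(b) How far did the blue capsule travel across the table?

3.4

The blue capsule was near (8.4, 6.6) before and (5.4, 5.0) after, so it travelled √(3.0² + 1.6²) ≈ 3.4 units.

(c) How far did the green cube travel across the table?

0.8

From (10.8, 2.1) to (11.3, 2.7), the green cube covered √(0.5² + 0.6²) ≈ 0.8 units.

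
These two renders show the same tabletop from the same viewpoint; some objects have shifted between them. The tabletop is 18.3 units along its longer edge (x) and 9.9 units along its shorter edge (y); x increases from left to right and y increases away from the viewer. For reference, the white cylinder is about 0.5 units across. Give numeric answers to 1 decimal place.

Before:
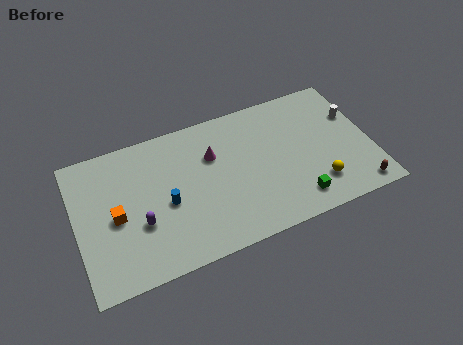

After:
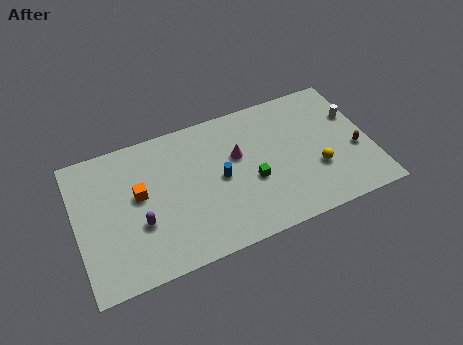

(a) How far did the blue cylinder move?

3.4

From (5.5, 4.4) to (8.9, 4.9), the blue cylinder covered √(3.4² + 0.5²) ≈ 3.4 units.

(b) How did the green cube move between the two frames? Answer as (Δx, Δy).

(-2.5, 2.3)

The green cube started near (13.3, 1.7) and ended near (10.8, 4.0).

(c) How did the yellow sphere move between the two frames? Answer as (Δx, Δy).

(0.1, 1.1)

The yellow sphere started near (14.7, 2.3) and ended near (14.8, 3.4).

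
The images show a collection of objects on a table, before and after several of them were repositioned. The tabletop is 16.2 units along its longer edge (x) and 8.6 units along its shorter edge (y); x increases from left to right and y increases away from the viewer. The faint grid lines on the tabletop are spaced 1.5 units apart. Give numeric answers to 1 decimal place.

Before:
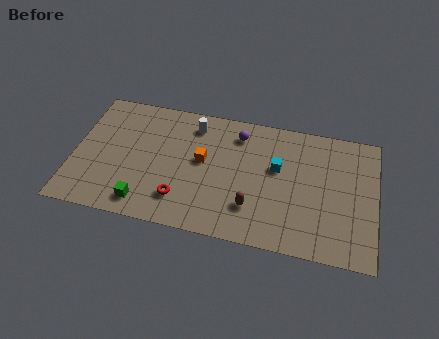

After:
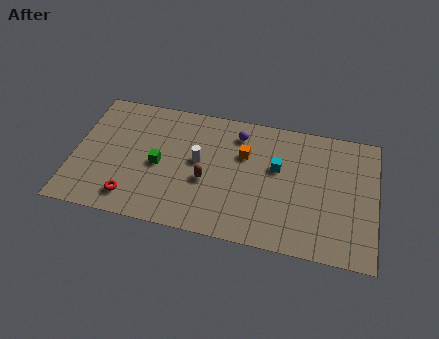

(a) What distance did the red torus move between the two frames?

2.6

From (5.9, 2.0) to (3.3, 1.5), the red torus covered √(2.6² + 0.5²) ≈ 2.6 units.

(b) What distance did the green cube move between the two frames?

2.8

The green cube was near (4.0, 1.3) before and (4.6, 4.0) after, so it travelled √(0.6² + 2.7²) ≈ 2.8 units.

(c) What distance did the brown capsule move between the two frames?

2.8

The brown capsule moved from about (9.7, 2.3) to (7.2, 3.5), a distance of √(2.5² + 1.2²) ≈ 2.8.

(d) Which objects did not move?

the cyan cube and the purple sphere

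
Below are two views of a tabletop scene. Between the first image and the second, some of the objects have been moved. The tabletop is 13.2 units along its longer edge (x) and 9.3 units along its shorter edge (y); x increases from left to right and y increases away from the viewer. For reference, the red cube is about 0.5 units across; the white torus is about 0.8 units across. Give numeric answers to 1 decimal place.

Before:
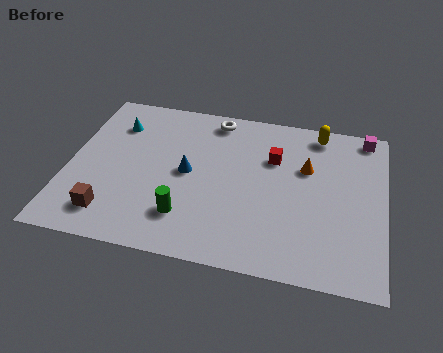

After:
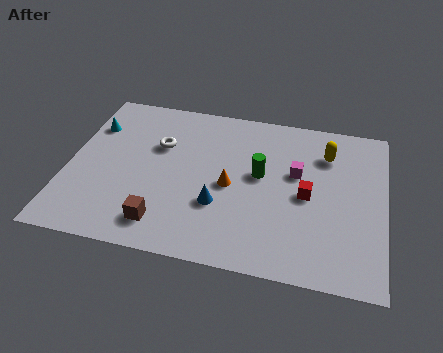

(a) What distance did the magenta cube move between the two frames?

4.0

The magenta cube moved from about (12.3, 8.4) to (9.5, 5.6), a distance of √(2.8² + 2.8²) ≈ 4.0.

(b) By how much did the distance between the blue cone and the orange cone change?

-3.8

They were about 5.1 units apart before and 1.3 after — 3.8 units closer together.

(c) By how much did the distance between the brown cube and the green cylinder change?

+2.1

Before: roughly 3.1 units apart; after: 5.2. That's 2.1 units further apart.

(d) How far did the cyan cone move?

1.0

The cyan cone moved from about (1.8, 7.0) to (0.8, 6.7), a distance of √(1.0² + 0.3²) ≈ 1.0.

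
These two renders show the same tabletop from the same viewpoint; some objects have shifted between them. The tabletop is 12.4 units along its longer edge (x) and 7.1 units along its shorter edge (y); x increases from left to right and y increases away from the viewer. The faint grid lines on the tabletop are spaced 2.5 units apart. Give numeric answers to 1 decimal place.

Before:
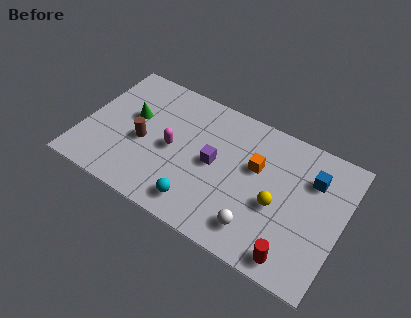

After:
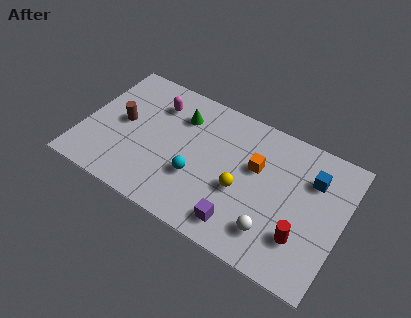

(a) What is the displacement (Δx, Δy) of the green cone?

(2.2, 1.1)

From the two frames, the green cone sits at roughly (2.2, 4.2) before and (4.4, 5.3) after.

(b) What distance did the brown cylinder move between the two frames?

1.3

The brown cylinder was near (2.9, 3.1) before and (1.8, 3.7) after, so it travelled √(1.1² + 0.6²) ≈ 1.3 units.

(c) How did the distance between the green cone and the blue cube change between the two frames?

-2.2

They were about 8.6 units apart before and 6.4 after — 2.2 units closer together.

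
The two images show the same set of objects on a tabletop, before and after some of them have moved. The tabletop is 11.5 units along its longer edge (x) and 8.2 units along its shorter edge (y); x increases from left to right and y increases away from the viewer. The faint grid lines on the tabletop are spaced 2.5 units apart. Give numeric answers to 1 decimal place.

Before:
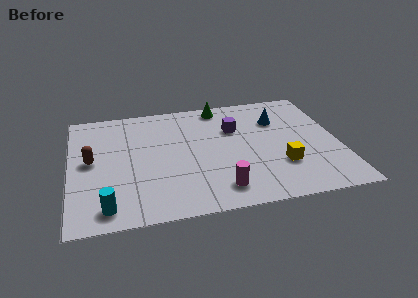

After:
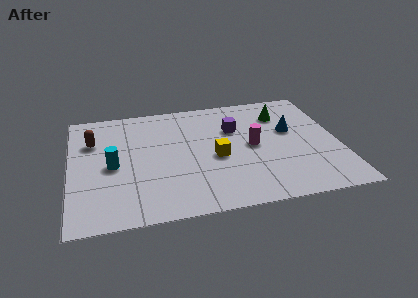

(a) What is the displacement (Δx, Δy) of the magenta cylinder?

(1.6, 2.7)

From the two frames, the magenta cylinder sits at roughly (6.2, 1.4) before and (7.8, 4.1) after.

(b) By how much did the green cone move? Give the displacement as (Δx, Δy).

(2.6, -1.1)

The green cone was at about (6.6, 7.3) and moved to about (9.2, 6.2).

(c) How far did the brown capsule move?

1.4

The brown capsule moved from about (0.9, 4.3) to (1.0, 5.7), a distance of √(0.1² + 1.4²) ≈ 1.4.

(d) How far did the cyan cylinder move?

2.7

The cyan cylinder moved from about (1.5, 1.1) to (1.8, 3.8), a distance of √(0.3² + 2.7²) ≈ 2.7.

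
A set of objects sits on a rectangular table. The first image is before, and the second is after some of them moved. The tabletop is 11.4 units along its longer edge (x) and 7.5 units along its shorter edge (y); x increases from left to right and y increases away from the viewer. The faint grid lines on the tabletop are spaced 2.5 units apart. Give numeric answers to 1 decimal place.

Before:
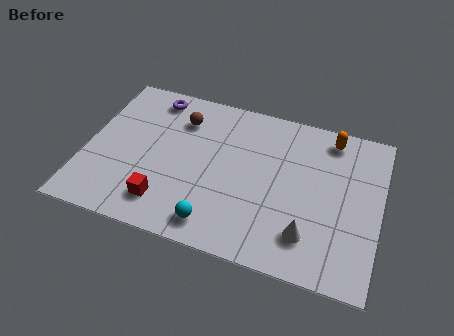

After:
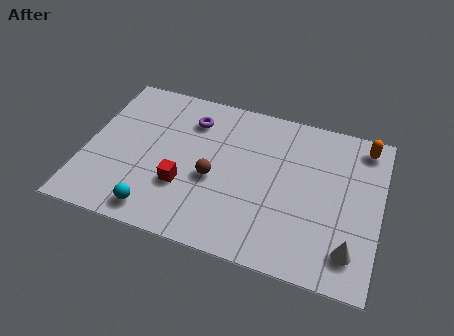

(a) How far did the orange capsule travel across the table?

1.3

The orange capsule moved from about (9.3, 6.5) to (10.6, 6.5), a distance of √(1.3² + 0.0²) ≈ 1.3.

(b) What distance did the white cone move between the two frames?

1.6

The white cone was near (8.8, 1.7) before and (10.4, 1.5) after, so it travelled √(1.6² + 0.2²) ≈ 1.6 units.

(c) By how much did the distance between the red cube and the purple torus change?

-1.8

They were about 5.1 units apart before and 3.3 after — 1.8 units closer together.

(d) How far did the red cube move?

1.2

The red cube was near (3.3, 1.5) before and (3.9, 2.5) after, so it travelled √(0.6² + 1.0²) ≈ 1.2 units.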